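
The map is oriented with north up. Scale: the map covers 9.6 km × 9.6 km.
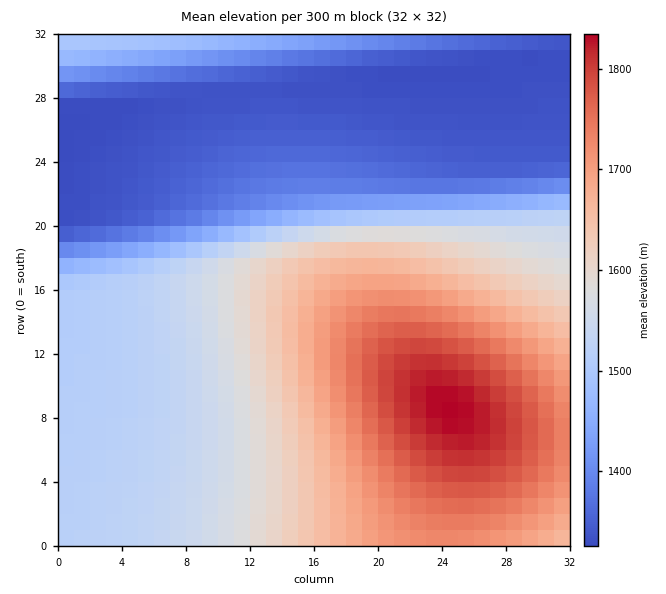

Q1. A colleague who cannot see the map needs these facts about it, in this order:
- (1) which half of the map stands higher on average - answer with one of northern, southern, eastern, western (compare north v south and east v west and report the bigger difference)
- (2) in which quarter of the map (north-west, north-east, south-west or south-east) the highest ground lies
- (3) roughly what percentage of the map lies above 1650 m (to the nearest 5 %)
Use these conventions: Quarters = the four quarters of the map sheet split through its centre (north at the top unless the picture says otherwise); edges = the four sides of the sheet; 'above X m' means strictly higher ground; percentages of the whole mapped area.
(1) On average the southern half of the map is the higher ground.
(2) The highest point lies in the south-east quarter of the map.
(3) About 25 % of the map lies above 1650 m.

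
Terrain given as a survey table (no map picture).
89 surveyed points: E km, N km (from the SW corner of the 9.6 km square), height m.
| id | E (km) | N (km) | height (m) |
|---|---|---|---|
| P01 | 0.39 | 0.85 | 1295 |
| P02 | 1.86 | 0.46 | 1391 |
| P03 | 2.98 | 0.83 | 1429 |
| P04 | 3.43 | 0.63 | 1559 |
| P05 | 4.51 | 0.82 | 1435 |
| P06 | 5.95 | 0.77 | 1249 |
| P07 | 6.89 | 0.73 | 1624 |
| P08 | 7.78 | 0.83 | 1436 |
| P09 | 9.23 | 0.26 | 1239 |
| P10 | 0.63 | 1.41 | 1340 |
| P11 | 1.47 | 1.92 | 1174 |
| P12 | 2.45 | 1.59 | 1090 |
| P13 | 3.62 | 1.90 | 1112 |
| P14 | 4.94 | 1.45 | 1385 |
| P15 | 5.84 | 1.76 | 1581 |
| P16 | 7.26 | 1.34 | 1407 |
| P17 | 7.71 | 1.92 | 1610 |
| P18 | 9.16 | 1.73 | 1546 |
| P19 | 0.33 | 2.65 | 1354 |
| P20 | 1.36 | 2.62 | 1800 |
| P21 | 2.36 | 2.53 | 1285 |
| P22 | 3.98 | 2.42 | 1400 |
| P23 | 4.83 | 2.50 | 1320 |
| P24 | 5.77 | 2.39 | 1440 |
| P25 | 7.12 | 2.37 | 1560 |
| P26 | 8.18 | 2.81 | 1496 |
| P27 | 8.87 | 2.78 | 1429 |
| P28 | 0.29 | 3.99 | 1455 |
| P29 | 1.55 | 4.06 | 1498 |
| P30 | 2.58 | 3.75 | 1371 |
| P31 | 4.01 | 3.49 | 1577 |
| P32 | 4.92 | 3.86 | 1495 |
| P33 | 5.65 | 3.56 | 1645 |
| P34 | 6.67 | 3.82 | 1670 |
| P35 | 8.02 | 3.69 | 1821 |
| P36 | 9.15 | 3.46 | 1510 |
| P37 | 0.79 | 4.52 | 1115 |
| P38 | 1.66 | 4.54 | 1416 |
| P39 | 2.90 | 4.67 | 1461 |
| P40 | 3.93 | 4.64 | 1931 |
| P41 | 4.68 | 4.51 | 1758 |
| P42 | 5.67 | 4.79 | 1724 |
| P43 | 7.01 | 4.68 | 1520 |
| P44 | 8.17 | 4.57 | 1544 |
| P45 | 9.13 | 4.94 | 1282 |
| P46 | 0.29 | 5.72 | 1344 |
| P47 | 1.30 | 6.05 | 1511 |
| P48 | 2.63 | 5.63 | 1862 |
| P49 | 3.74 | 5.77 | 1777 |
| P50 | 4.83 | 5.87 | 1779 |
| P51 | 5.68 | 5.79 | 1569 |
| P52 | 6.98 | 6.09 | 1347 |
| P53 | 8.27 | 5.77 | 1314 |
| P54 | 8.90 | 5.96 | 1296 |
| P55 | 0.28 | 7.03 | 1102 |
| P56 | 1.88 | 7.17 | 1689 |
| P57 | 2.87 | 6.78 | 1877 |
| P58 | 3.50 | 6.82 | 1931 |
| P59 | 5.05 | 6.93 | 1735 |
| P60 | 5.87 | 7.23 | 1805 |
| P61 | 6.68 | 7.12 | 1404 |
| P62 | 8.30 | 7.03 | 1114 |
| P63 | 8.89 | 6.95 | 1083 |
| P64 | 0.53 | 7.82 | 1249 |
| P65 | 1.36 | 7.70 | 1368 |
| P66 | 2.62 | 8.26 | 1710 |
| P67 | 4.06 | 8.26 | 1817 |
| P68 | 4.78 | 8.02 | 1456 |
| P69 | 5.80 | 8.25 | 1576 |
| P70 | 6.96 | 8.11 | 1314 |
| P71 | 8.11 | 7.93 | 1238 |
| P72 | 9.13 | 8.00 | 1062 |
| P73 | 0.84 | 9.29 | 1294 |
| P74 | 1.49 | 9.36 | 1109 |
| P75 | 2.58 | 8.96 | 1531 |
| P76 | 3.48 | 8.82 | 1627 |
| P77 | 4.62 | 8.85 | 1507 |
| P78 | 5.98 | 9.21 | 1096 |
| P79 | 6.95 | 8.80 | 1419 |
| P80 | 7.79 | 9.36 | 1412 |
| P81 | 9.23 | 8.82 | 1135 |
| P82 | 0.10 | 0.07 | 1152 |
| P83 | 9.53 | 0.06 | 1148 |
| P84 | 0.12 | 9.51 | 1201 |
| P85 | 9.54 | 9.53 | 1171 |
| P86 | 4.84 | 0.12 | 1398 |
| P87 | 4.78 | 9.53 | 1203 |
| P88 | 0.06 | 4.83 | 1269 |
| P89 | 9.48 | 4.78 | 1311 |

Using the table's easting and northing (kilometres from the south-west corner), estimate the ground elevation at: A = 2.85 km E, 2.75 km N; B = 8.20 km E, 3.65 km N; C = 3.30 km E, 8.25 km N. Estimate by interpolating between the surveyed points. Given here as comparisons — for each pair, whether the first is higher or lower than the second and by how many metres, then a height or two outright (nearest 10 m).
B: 500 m higher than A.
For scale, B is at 1800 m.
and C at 1670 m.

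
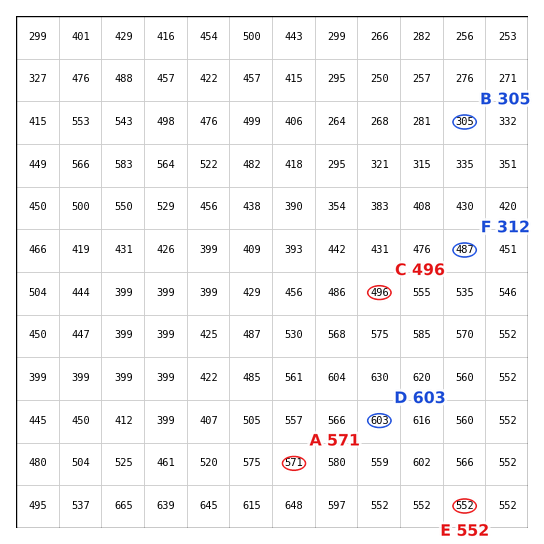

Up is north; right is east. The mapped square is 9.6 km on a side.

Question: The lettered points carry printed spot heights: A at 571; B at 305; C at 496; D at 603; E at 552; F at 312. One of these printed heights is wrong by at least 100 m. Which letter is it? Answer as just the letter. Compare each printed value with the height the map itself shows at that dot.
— F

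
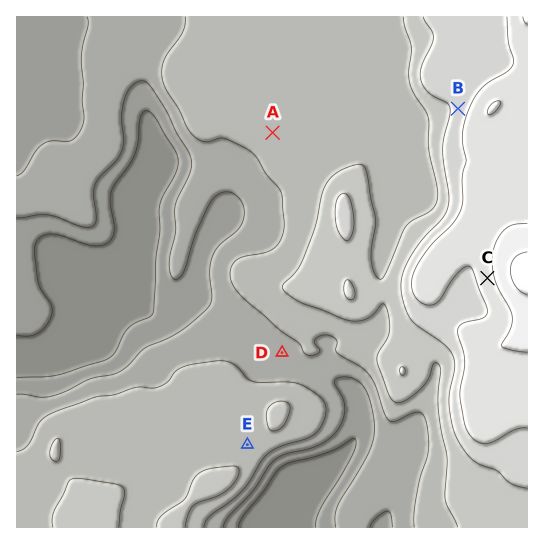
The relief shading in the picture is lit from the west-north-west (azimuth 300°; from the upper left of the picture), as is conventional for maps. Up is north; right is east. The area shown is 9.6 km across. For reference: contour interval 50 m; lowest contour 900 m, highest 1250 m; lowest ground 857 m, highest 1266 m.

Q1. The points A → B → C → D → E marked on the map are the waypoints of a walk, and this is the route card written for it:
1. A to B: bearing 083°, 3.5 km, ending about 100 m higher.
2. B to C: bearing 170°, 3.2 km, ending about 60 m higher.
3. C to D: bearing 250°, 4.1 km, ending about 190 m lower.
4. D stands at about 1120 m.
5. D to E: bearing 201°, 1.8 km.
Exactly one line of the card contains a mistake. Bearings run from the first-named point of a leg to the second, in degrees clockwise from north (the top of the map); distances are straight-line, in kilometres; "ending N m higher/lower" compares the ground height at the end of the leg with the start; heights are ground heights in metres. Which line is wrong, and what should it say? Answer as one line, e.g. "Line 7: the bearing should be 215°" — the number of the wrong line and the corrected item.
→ Line 4: the height should be about 990 m.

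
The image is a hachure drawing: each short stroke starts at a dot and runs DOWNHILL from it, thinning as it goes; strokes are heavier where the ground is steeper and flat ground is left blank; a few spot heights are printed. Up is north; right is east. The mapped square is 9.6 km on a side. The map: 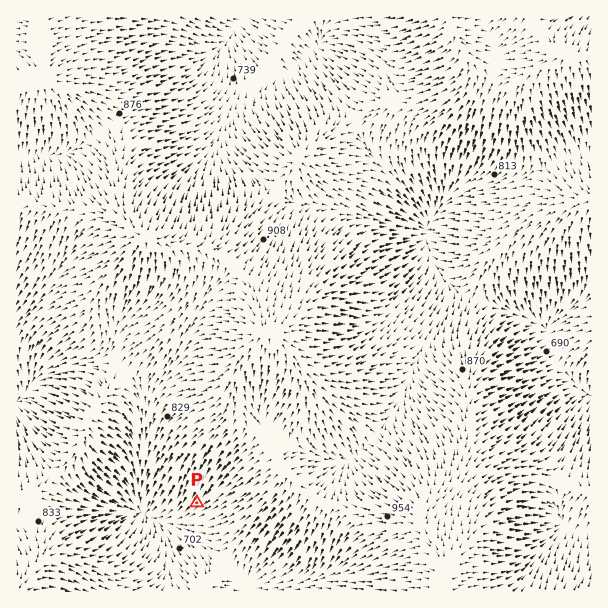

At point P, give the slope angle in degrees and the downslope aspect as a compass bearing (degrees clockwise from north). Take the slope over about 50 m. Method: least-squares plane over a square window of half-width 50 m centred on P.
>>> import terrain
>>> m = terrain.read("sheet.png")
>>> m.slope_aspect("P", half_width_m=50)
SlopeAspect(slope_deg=6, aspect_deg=220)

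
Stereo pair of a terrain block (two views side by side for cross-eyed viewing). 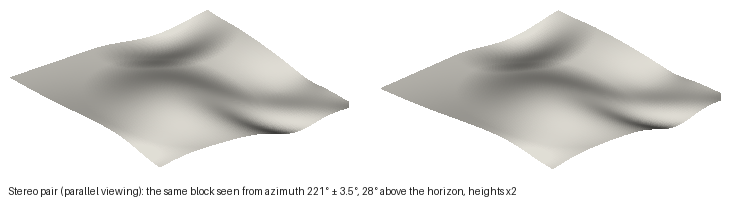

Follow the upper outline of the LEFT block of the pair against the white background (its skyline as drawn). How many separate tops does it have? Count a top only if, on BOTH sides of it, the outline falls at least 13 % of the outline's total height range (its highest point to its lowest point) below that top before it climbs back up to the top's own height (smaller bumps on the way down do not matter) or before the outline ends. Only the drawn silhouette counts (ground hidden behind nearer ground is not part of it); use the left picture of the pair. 1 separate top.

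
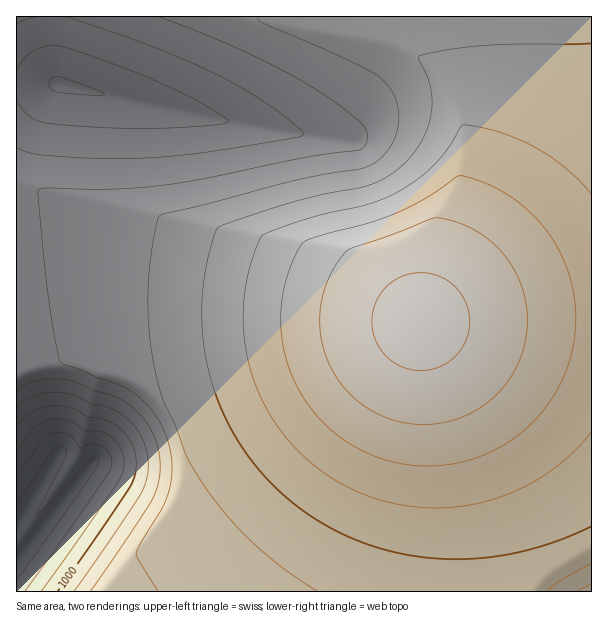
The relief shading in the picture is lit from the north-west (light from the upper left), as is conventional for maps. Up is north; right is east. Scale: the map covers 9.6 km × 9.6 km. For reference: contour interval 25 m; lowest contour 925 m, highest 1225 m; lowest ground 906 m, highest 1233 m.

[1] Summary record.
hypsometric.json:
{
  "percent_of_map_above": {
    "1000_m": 95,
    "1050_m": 84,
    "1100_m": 61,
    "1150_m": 31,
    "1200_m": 10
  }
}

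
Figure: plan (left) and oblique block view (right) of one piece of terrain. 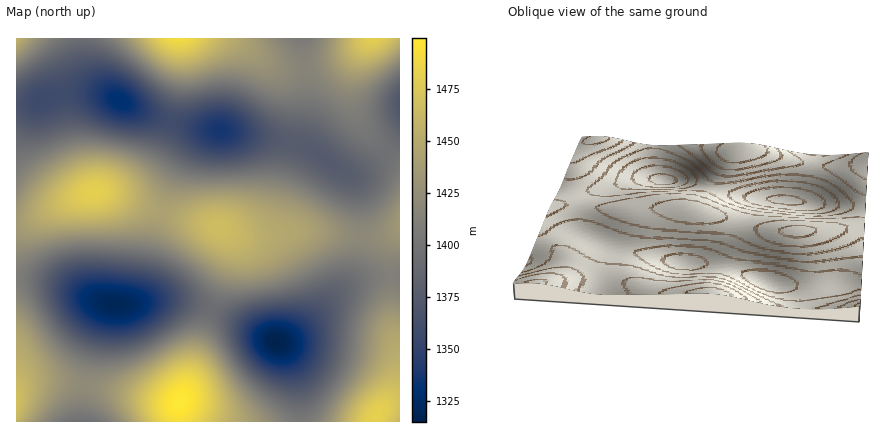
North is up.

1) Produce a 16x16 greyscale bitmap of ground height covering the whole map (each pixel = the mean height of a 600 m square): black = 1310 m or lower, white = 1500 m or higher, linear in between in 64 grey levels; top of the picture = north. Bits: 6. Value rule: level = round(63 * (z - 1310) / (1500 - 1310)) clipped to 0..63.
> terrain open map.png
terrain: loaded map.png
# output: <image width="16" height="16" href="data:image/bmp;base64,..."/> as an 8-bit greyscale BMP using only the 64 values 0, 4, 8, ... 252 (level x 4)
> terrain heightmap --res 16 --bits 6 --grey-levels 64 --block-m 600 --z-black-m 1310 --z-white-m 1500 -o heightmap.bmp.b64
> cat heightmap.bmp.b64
<image width="16" height="16" href="data:image/bmp;base64,Qk02BQAAAAAAADYEAAAoAAAAEAAAABAAAAABAAgAAAAAAAABAAATCwAAEwsAAAABAAAAAAAAAAAAAAEBAQACAgIAAwMDAAQEBAAFBQUABgYGAAcHBwAICAgACQkJAAoKCgALCwsADAwMAA0NDQAODg4ADw8PABAQEAAREREAEhISABMTEwAUFBQAFRUVABYWFgAXFxcAGBgYABkZGQAaGhoAGxsbABwcHAAdHR0AHh4eAB8fHwAgICAAISEhACIiIgAjIyMAJCQkACUlJQAmJiYAJycnACgoKAApKSkAKioqACsrKwAsLCwALS0tAC4uLgAvLy8AMDAwADExMQAyMjIAMzMzADQ0NAA1NTUANjY2ADc3NwA4ODgAOTk5ADo6OgA7OzsAPDw8AD09PQA+Pj4APz8/AEBAQABBQUEAQkJCAENDQwBEREQARUVFAEZGRgBHR0cASEhIAElJSQBKSkoAS0tLAExMTABNTU0ATk5OAE9PTwBQUFAAUVFRAFJSUgBTU1MAVFRUAFVVVQBWVlYAV1dXAFhYWABZWVkAWlpaAFtbWwBcXFwAXV1dAF5eXgBfX18AYGBgAGFhYQBiYmIAY2NjAGRkZABlZWUAZmZmAGdnZwBoaGgAaWlpAGpqagBra2sAbGxsAG1tbQBubm4Ab29vAHBwcABxcXEAcnJyAHNzcwB0dHQAdXV1AHZ2dgB3d3cAeHh4AHl5eQB6enoAe3t7AHx8fAB9fX0Afn5+AH9/fwCAgIAAgYGBAIKCggCDg4MAhISEAIWFhQCGhoYAh4eHAIiIiACJiYkAioqKAIuLiwCMjIwAjY2NAI6OjgCPj48AkJCQAJGRkQCSkpIAk5OTAJSUlACVlZUAlpaWAJeXlwCYmJgAmZmZAJqamgCbm5sAnJycAJ2dnQCenp4An5+fAKCgoAChoaEAoqKiAKOjowCkpKQApaWlAKampgCnp6cAqKioAKmpqQCqqqoAq6urAKysrACtra0Arq6uAK+vrwCwsLAAsbGxALKysgCzs7MAtLS0ALW1tQC2trYAt7e3ALi4uAC5ubkAurq6ALu7uwC8vLwAvb29AL6+vgC/v78AwMDAAMHBwQDCwsIAw8PDAMTExADFxcUAxsbGAMfHxwDIyMgAycnJAMrKygDLy8sAzMzMAM3NzQDOzs4Az8/PANDQ0ADR0dEA0tLSANPT0wDU1NQA1dXVANbW1gDX19cA2NjYANnZ2QDa2toA29vbANzc3ADd3d0A3t7eAN/f3wDg4OAA4eHhAOLi4gDj4+MA5OTkAOXl5QDm5uYA5+fnAOjo6ADp6ekA6urqAOvr6wDs7OwA7e3tAO7u7gDv7+8A8PDwAPHx8QDy8vIA8/PzAPT09AD19fUA9vb2APf39wD4+PgA+fn5APr6+gD7+/sA/Pz8AP39/QD+/v4A////ALyUhIys2PTw0KyMdHyo2NzEqJSYrNDw7MSMYExciLjQvKCIfISgxMygWCggQGycvKyEXEREXISYeDgQFDhklLSUYDAYFChMbGxMODREYIigfFAoGBwoRGyEhHxsZGR4jIBkTEhQWHCQrLSsnIh8gIiclIyMjJCguMjEvLSomJCYsMDIxLywtMTMxLiwpJCImKTE3ODQtKSoqKSglIRsbISMqMTMvJyAcGxwdHBgWGR0cHyMjHxsWEA0QFRYWGR0cFBUWEg4PEQ4LDxYZGx4fGhIQEAoIDxcYFRkeICAjIhkZFBEOER0oKCQlJiQkKCojJh0YGSEuNzUvKycjJC00MQ="/>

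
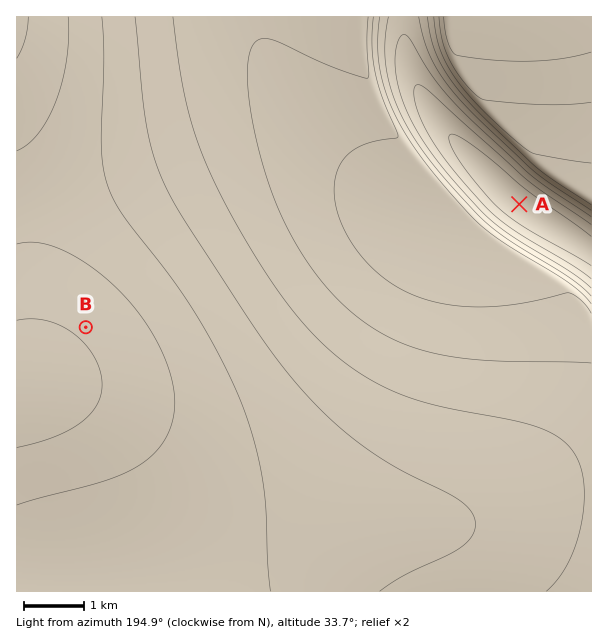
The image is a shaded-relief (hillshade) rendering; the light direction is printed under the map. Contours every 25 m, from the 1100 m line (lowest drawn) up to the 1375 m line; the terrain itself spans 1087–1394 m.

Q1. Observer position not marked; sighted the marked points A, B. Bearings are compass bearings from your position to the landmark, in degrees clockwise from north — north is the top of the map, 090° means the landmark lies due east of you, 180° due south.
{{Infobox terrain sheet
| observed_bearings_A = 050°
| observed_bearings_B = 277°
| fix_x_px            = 336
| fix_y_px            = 358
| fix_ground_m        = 1200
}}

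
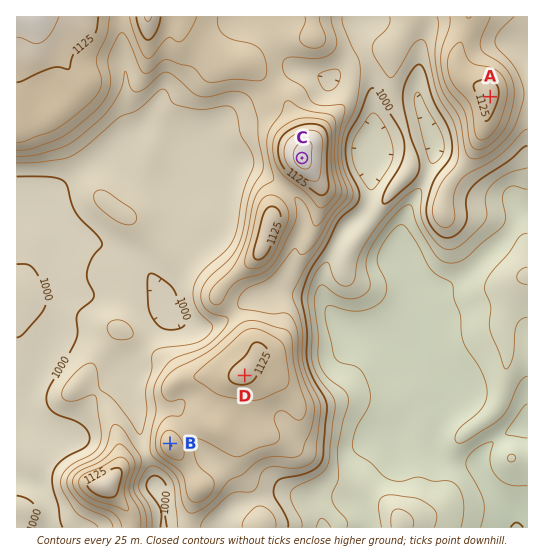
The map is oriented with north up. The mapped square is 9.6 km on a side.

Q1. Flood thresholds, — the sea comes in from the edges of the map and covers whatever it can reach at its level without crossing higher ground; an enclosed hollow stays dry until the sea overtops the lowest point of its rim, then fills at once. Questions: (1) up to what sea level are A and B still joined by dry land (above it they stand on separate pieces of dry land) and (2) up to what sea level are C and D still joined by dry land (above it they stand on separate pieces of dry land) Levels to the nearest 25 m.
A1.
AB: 1025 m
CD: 1050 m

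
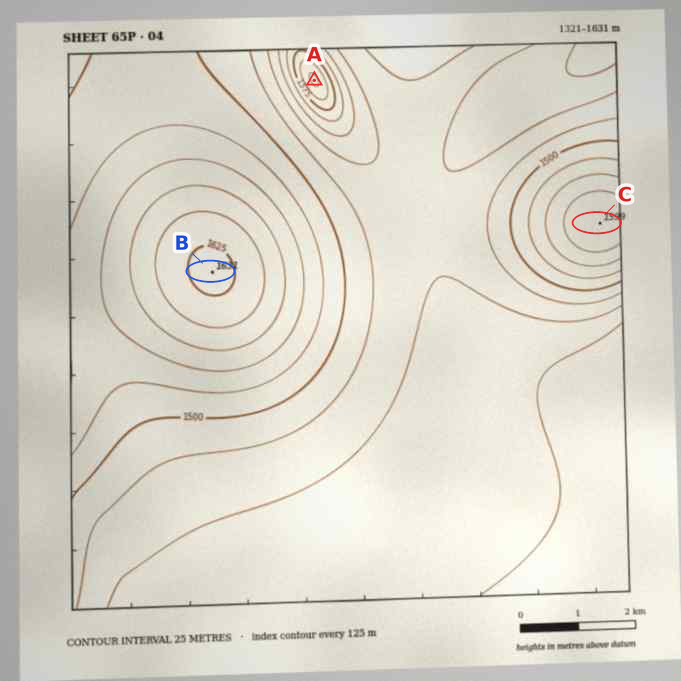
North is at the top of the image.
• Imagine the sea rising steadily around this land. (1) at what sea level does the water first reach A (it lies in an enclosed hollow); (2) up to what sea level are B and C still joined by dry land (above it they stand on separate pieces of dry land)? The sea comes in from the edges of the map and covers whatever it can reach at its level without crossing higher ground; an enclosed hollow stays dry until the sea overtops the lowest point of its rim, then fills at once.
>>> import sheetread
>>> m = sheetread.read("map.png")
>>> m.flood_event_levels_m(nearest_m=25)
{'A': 1375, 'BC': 1450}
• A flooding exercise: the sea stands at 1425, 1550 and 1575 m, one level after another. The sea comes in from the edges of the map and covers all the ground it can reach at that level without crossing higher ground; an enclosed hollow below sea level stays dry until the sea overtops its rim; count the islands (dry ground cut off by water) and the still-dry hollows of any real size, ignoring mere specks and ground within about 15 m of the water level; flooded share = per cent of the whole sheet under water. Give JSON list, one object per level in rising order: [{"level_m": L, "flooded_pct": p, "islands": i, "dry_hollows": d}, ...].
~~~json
[{"level_m": 1425, "flooded_pct": 9, "islands": 0, "dry_hollows": 0}, {"level_m": 1550, "flooded_pct": 87, "islands": 1, "dry_hollows": 0}, {"level_m": 1575, "flooded_pct": 92, "islands": 1, "dry_hollows": 0}]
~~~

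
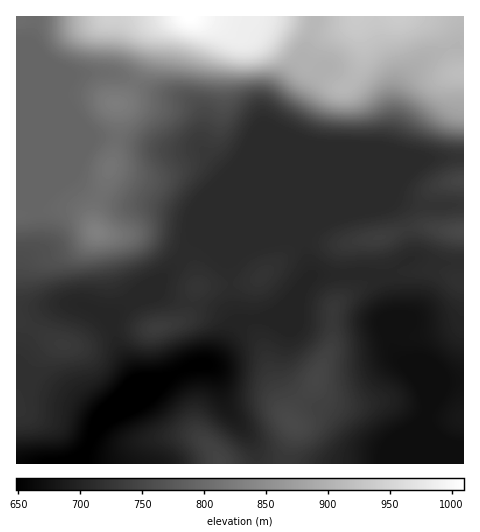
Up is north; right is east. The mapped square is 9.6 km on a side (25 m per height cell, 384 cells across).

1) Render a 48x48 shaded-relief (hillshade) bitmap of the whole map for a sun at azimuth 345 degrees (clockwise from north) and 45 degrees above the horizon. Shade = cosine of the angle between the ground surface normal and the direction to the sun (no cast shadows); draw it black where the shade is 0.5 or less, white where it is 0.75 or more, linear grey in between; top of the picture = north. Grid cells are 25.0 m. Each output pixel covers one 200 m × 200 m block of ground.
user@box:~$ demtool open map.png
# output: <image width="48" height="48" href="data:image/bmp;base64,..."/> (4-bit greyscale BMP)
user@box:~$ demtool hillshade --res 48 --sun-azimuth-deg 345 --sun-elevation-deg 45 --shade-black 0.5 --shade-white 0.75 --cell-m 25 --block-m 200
<image width="48" height="48" href="data:image/bmp;base64,Qk32BAAAAAAAAHYAAAAoAAAAMAAAADAAAAABAAQAAAAAAIAEAAATCwAAEwsAABAAAAAAAAAAAAAAABEREQAiIiIAMzMzAERERABVVVUAZmZmAHd3dwCIiIgAmZmZAKqqqgC7u7sAzMzMAN3d3QDu7u4A////AKqqq83dzMu7u7zd3d3dy7q7zMzMzMzMzJmZmrzd3My7u7zd7u7cy6qqu8zMzMzMzIiJmaze7d3MzM3e/+3cu6qqq7u8zMzMzJmaqqve///u7u7v/u3MzLu6qqqrvMzMy7u7u6vN7///////7tzMzMzLqqqqq8zMzMzMy6q83e/////u7czN3d3Mu7u7u7zd3czMy7mbzN3v///u7d3d3dzMzMzMzMzd3czMy7qZvMze///u7t3e7dzMzN3d3dzN3czLu7qZm8zN7//+7u7u7t3MzN3e7dzM3czLu7qpmau7ze7u7u7u7u3czM3d7dzMzMzLuqqqqZmZq83d3d7u7u7czMzd3czMzMzMu7u7upiIiaq7vN3d7v/ty8zMzMzMu8zMzMzMupmHd4iaq83d3u/tzMzMzMzMu8zN3d3czLqph3iJq83d3e7u3MzMzMzMzMzd7u3dzd3MupmavM3d3d7t3MzMzd3MzMzd7u3dze7u3cu7zMzMzN3dy7vMzMzczMzN3d3Mzd7/7tzMzMzMzN3dy6qru8zMzLu7zMzMzN3e3czLvLu7zN3u3Lqqqru8zLqqqqq7u8zd3czMzMu7vM3u7cu6qqq7zLqpiImaqrvM3d3czMzLvM3e7dzLu7u8zLuqmHd4iJmrzd3d3d3cy8zMzMzMzMzM3czLuodmd3eazN3d3d3dzMzLu7u7zM3MzMzMy6h3dmeJvN3dzd3d3MzMu6qqq8y7uru8zLqZmYiJvN3czM3d3czNzMu6qquqqaqrvMzLzLuqvMzMzMzM3c3d7u3dy7u7u6qrvN3d3t3LvMzMzMzMzMzd7u/+7d3d7szMzN7u3u3Lu8zMzMzMzMzN3e7u7u7u/8zM3d7tzMzLqrzMzMzMzMzMzd3d7t3d3czN3d3cu7u7qqvMzMzMzMzMzMzM3dzLu8zM3d3cu7u7qqu8zMzMzMzMzMzM3d3Mu8zMzd3cu7vMy7u8zMzMzMzMzMzMze7u3czMzN3dzMzN3Mu7zMzMzMzMzMzMzN7v/8zMzM3t3Mzd3cy7vMzMzMzMzMzMzMzd3czMzM3u3MzMzMzLu8zMzMzMzMzMy7qpmczMzMzd3Lu7u8zLu7zMzMu7qqqqqph1RMzMzMzMy6qqqru7qrzMy7mHZmZ4mHZUMszMzMy7u6qqqqu7qqvMuodTIiNWeHZlVczMzMy7u7u7u7u7qqq6l2QyERJFd3d4mczMzMzMzMu8y7uqqZmZdURERERVZneJq8zMzd3e7dy7uqmIh2ZmVVaJmYdmd4maqszMzd3u7tuph3ZVQyIkVom8zKmIiau7uszMzM3d3cqHZUQzIAADaavN3cqZmrzczMzMy7qqqph2VUQzIQADeszM3Muqq8zd3czMuYdmZmVVVVVVVVRFeszMzMu6qrzN3szLqGVERVVVVVZ4iZmHibzLu7u7qqu83czMuYdlZ3d3ZmeavMupiKzMu7u7uqq7zLzNzLqZmquqmJmrzMzLmazdzMzLu7u7vLzN3cy7u8zLqqq8zMzLqazd3MzMy7u7zA=="/>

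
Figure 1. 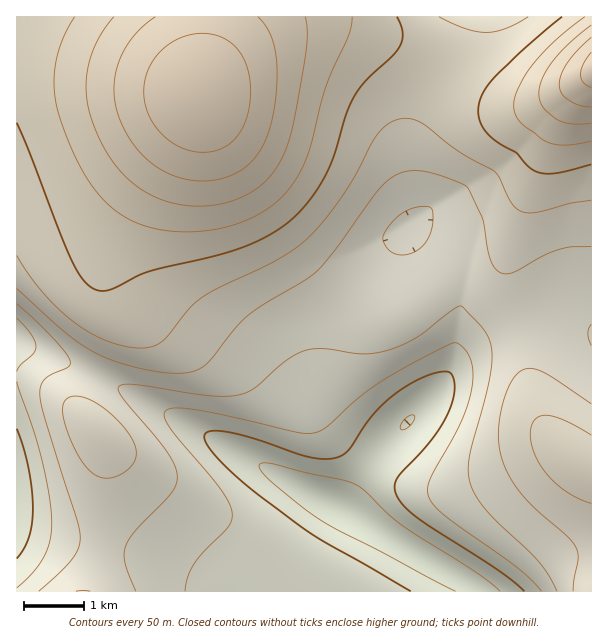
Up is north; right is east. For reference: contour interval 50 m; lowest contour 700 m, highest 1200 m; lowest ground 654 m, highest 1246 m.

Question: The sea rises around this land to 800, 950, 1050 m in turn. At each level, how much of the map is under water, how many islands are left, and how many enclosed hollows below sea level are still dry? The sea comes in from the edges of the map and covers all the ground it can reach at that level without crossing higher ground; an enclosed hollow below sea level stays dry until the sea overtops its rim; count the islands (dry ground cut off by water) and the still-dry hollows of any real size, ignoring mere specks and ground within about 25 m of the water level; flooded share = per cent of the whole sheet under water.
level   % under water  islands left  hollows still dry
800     17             0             0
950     60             0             0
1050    83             0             0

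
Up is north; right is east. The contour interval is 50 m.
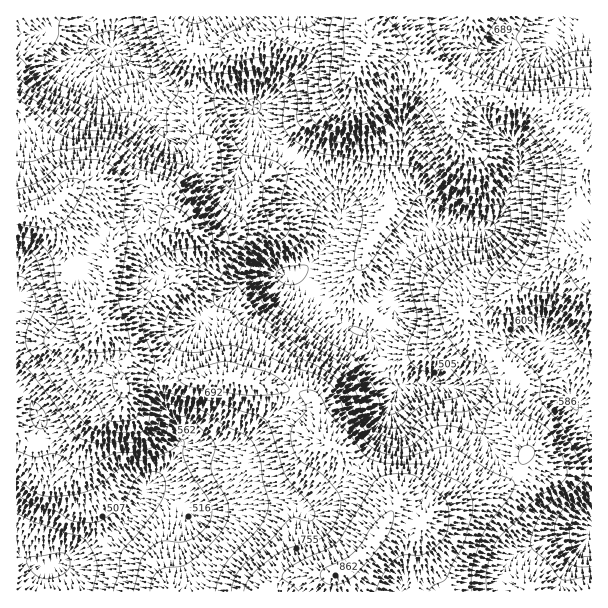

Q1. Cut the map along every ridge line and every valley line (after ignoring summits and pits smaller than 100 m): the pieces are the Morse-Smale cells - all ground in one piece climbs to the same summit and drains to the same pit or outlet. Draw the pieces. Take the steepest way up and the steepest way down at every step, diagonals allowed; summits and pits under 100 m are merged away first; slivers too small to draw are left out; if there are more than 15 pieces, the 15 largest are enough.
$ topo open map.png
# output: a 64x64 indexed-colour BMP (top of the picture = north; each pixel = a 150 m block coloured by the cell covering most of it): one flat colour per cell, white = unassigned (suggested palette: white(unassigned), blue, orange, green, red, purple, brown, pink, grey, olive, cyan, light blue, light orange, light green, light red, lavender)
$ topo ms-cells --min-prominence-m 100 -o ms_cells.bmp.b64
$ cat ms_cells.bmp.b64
<image width="64" height="64" href="data:image/bmp;base64,Qk12CAAAAAAAAHYAAAAoAAAAQAAAAEAAAAABAAQAAAAAAAAIAAATCwAAEwsAABAAAAAAAAAA////ALR3HwAOf/8ALKAsACgn1gC9Z5QAS1aMAMJ34wB/f38AIr28AM++FwDox64AeLv/AIrfmACWmP8A1bDFACIiIiIiIiIiIiMzMzMzMzMzMzMzMzOIiIiIiN3d3d3dIiIiIiIiIiIiIzMzMzMzMzMzMzMzM4iIiIiI3d3d3d0iIiIiIiIiIiIjMzMzMzMzMzMzMzMziIiIiIjd3d3d3SIiIiIiIiIiIjMzMzMzMzMzMzMzMzOIiIiIiI3d3d3dIiIiIiIiIiIiMzMzMzMzMzMzMzMzMziIiIiIiN3d3d0iIiIiIiIiIiIzMzMzMzMzMzMzMzMzOIiIiIiIiN3d3SIiIiIiIiIiIjMzMzMzMzMzMzMzMzM4iIiIiIiIiIiNIiIiIiIiIiIiMzMzMzMzMzMzMzMzMziIiIiIiIiIiIkiIiIiIiIiIiIzMzMzMzMzMzMzMzNERIiIiIiIiIiJmSIiIiIiIiIiIjMzMzMzMzMzMzMzM0RESIiIiIiIiZmZIiIiIiIiIiIjMzMzMzMzMzMzMzMzRERERIiIiIiZmZkiIiIiIiIiIzMzMzMzMzMzMzMzMzRERERERESIiJmZmSIiIiIiIiIiMzMzMzMzMzMzMzM0REREREREREiJmZmZIiIiIiIiIiIjMzMzMzMzMzMzM0RERERERERETpmZmZkiIiIiIiIiIiMzMzMzMzMzMzM0RERERERERETumZmZmSIiIiIiIiIiIjMzMzMzMzMzM0RERERERERETu7pmZmZIiIiIiIiIiIiMzMzMzMzMzM0RERERERERERO7pmZmZkiIiIiIiIiIiIzMzMzMzMzM0RERERERERERO7pmZmZmSIiIiIiIiIiIjMzMzMzMzMzRERERERERERO7umZmZmaIiIiIiIiIiIjMzMzMzMzMzNERERERERERE7umZmZmZoiIiIiIiIiIiMzMzMzMzMzNERERERERERE7u6ZmZmZqiIiIiIiIiIiMzMzMzMzMzM0RERERERERETu7umZmZmqIiIiIiIiIiIzMzMzMzMzRERERERERERETu7u6ZmZmqoiIiIiIiIiIjMzMzMzREREREREREQRERER7u7pmZmaqiIiIiIiIiIiL///9EREREREREREQRERERER7umZmZqqIiIiIiIiIszP///0REREREREREQRERERERHumZmZqqoiIiIiIiIszM////RERERERERERBERERERERmZmZqqqiIiIiIiIszMzP//9EREREREREREERERERERqqmZmqqqIiIiIiIszMzMz//0REREREREREERERERERqqqqqqqqoiIiIiIszMzMzM//RERERERERBERERERERqqqqqqqqqiIiIiIszMzMzMzPRERERERERBERERERERGqqqqqqqqqIiIiIizMzMzMzMZERERERERBEREREREREaqqqqqqqqoiIiIiJmZszMzMZmRERERERBERERERERERERqqqqqqqiIiIiIiZmZmzMZmZkRERERBERERERERERERERqqqqqqIiIiIiJmZmZmZmZmZkRERBEREREREREREREREaqqqqoiIiIiImZmZmZmZmZmZmZhERERERERERERERERERqqqiIiIiIiZmZmZmZmZmZmZmZhEREREREREREREREREaqqIiIiIiImZmZmZmZmZmZmZmYRERERERERERERERERqqoiIiIiIlZmZmZmZmZmZmZmZhERERERERERERERERERESIiIiIlVmZmZmZmZmZmZmZmYRERERERERERERERERERIiIiIlVVVVZmZmZmZmZmZmZmEREREREREREREREREREiIiJVVVVVVVVmZmZmZmZmZmYREREREREREREREREREFVSJVVVVVVVVmZmZmZmZmZmZhEREREREREREREREREAVVVVVVVVVVVWZmZmZmZmZmZmEREREREREREREREREQBVVVVVVVVVVVZmZmZmZmZmZmERERERERERERERERERAFVVVVVVVVVVVVZmZmZmZmZmEREREREREREREREREREAVVVVVVVVVVVVVWZmZmZmZmERERERERERERERERERERBVVVVVVVVVVVVVZmZmZmZmEREREREREREREREREREREFVVVVVVVVVVVVVWZmZmZmEREREREREREREREREREREXVVVVVVVVVVVVVVZmZmZhEREREREREREREREREREREXdVVVVVVVVVVVVVZmZmZhERERERERERERERERERERERd1VVVVVVVVVVVVVmZmZhERERERERERERERERERERERd3VVVVVVVVVVVVVWZmZmERERERERERERERERERERERd3dVVVVVVVVVVVVVZmZmYRERERERERERERERERERERd3d1VVVVVVVVVVVVVmZhERERERERERERERERERERF3d3d3VVVVVVVVVVVVVRERERERERERERERERERERF3d3d3d3dVVVVVVVVVVbu7ERERERERERERERERERF3d3d3d3d3d1VVVVVVVVW7u7sRERERERERERERERERF3d3d3d3d3d3VVVVVVVVW7u7uxERERERERERERERERd3d3d3d3d3d3dVVVVVVVW7u7u7ERERERERERERERERd3d3d3d3d3d3d1VVVVVVW7u7u7u7EREREREREREREXd3d3d3d3d3d3d3VVVVVVVbu7u7u7u7u7ERG7uxEbd3d3d3d3d3d3d3d3dVVVVVVVu7u7u7u7u7u7u7u7u7t3d3d3d3d3d3d3d3d1VVVVVVW7u7u7u7u7u7u7u7u7u3d3d3d3d3d3d3d3d3"/>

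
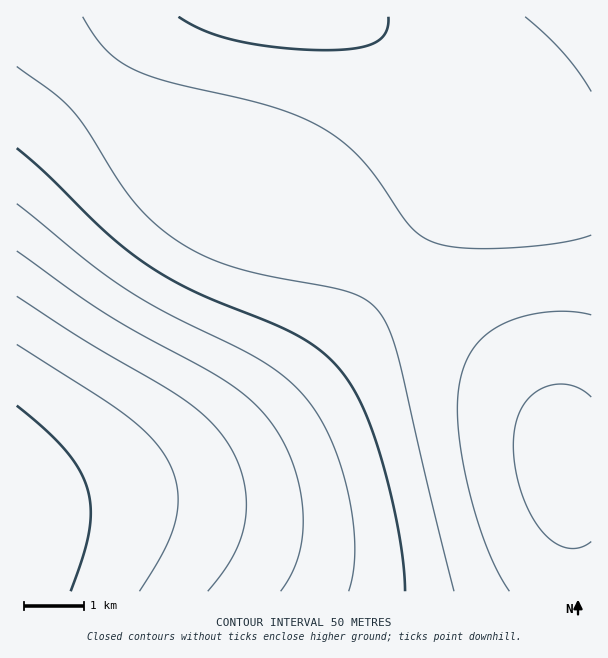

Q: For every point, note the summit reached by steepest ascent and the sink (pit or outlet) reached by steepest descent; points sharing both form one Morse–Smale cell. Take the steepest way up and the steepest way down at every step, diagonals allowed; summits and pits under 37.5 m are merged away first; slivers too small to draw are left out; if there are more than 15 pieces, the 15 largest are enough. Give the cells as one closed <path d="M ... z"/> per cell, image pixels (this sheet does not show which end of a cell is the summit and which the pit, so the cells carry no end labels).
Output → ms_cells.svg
<path d="M395 271l-41 53-42 48-43 42-45 32-30 17-44 17-132 30-2 2 0 79 575 1 1-124-23-2-11-37-32-42-73-69z"/><path d="M86 78l-30 29-40 48 1 356 6-3 81-16 46-12 44-17 30-17 45-32 43-42 42-48 40-52-32-25-44-27-45-20-43-13-20-11-51-36z"/><path d="M356 16l-212 0-59 61 74 63 51 36 20 11 43 13 45 20 30 18 47 33 73-104 16-30 3-15-1-5-42-38-55-42z"/><path d="M486 116l0 16-10 20-38 60-42 57 0 3 57 46 73 69 32 42 7 20 1 15 6 4 19 0 1-301-23-3-29-8-28-17z"/><path d="M591 16l-235 1 66 44 43 36 33 31 27 20 32 14 22 4 12 0z"/><path d="M29 16l-13 1 1 137 27-34 41-43-36-36z"/><path d="M143 16l-113 1 19 24 37 35z"/>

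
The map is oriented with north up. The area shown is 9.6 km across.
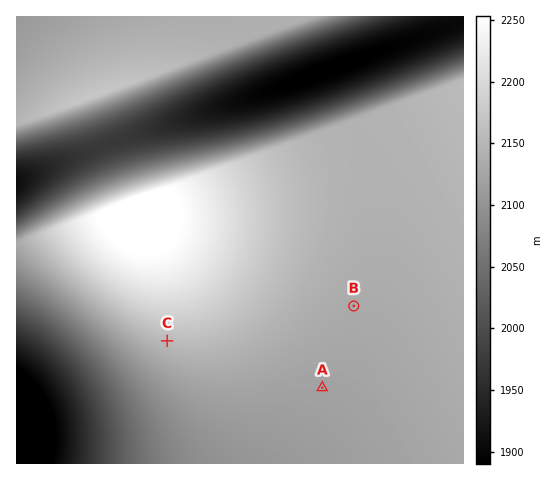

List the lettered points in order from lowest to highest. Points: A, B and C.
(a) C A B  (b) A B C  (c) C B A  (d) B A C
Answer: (b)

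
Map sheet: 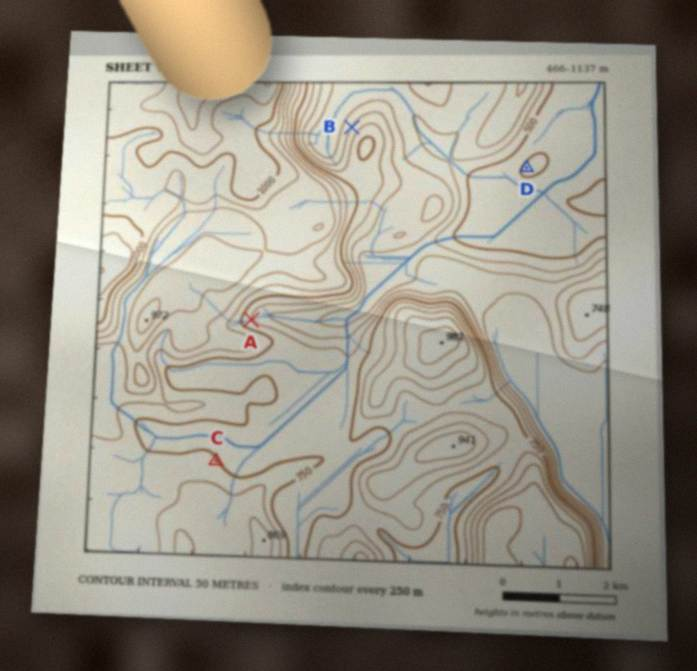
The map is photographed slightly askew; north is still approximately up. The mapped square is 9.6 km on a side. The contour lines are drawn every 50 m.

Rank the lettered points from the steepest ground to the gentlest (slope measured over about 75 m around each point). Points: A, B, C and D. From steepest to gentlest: B A C D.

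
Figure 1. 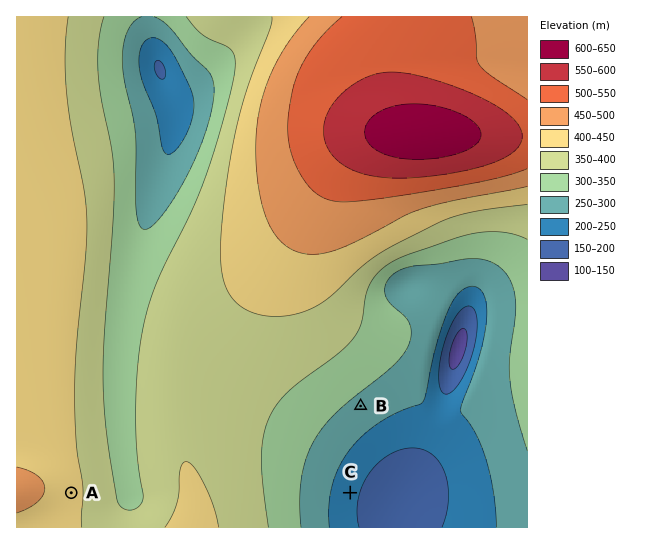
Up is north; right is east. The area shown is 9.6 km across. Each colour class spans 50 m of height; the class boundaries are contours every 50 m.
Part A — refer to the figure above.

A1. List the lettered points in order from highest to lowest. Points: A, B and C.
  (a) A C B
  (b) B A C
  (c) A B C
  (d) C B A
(c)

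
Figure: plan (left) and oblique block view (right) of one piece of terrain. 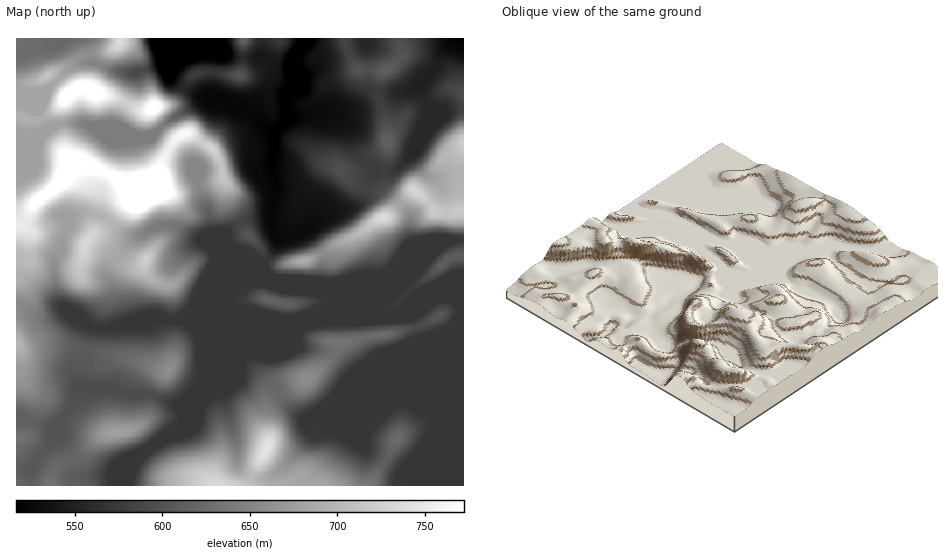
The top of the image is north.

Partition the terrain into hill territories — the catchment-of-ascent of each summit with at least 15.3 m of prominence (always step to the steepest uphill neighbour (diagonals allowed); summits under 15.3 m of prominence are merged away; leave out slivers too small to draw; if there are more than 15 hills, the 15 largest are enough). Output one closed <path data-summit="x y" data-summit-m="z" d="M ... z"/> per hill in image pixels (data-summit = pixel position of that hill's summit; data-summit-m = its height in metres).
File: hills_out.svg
<path data-summit="266 449" data-summit-m="744" d="M451 297l-11 0-24 11-14 2 12 6 7 22 20-4-52 50-82 34-3 0-18-14-17-24-5-8 0-16-12-32-13-13-7-2 0 62-8 20 0 6 13 46 2 24 12 10 8 2 10-1 11-7 9-9 24-30 47-20-11 12-18 9-1 17-21 30-1 6 155 0 1-185-8-1z"/><path data-summit="154 188" data-summit-m="849" d="M209 100l-8 1-29 17-22 19-20-2-14 6-3 18-12 27-1 15-5 13 2 1 11 4 10 10 12 6 10 0 19-9 14 0 24 12 41 16 3-1-11-7-4-14 16-11 28-5 6-21 0-12-4-13 0-9 3-10-1-17-29-24z"/><path data-summit="384 217" data-summit-m="738" d="M329 110l-41 6-14 18 1 17-3 10 0 9 4 13 0 12-6 16 2 15 3 9 6 4 10-1 14-6 4 1 15 24-2 24-3 2 18 0 17-5 21 0 13-6 25-29-3-7 0-18-7-11-21-20-10-20-14-11-5-8-7-23z"/><path data-summit="306 379" data-summit-m="659" d="M294 280l-5 0 34 14 7 6-1 5-30 14-22 0-26-8-11 1 12 12 9 23 3 9 0 16 3 5 17 26 20 15 7-1 78-33 51-49-19 3-7-22-7-4-8-1-8 3-10 0z"/><path data-summit="218 485" data-summit-m="735" d="M231 308l-25 63-23 51-45 35-9 17-2 12 180 0 2-6 21-30 1-17 18-9 10-10-46 18-24 30-13 12-12 5-18-5-8-10-1-21-13-46 0-6 8-20z"/><path data-summit="117 433" data-summit-m="677" d="M81 387l-4 4-7 19-10 11-7 18-19 27-3 2-15 0 1 18 109 0 3-12 9-17 45-35 13-29-1-3-12 13-7 3-29-12-17 1-22-7-18 1z"/><path data-summit="146 259" data-summit-m="724" d="M173 226l-14 0-21 10-15 14-14 17-2 12 17 45 17-5 41 0 34-14 9-5 38-37-66-25z"/><path data-summit="169 370" data-summit-m="658" d="M229 297l-13 8-40 15-9 0-5-2-21 1-37 9-15-3-11 43 1 18 11 3 18-1 22 7 17-1 29 12 7-3 15-16 8-16 25-59z"/><path data-summit="385 70" data-summit-m="612" d="M454 38l-148 0-12 20 0 12 6 11 0 4-13 10 1 21 11 0 21-6 22 3 15-6 18-14 38-4 5-2 17-18 6-14z"/><path data-summit="62 179" data-summit-m="798" d="M83 123l-26 1-17 11-24-2 0 78 9 10 7 3 10-2 15-7 5 0 5 6 2-3 8-4 18 0 1-2 5-17 0-9 12-27 3-18 16-7-24-2z"/><path data-summit="17 343" data-summit-m="699" d="M20 304l-4 1 0 114 37 10 17-19 7-19 3-4-2-19 10-42-11-12-13-5-23 8-7-3z"/><path data-summit="239 75" data-summit-m="602" d="M215 48l-25 3-19 5-4-2 3 23 10 9 24 12 41 12 29 24 14-16-1-23 13-10-6-17-18-1-14-9-31-1z"/><path data-summit="85 244" data-summit-m="734" d="M91 213l-14 1-10 7 1 4-6 17 0 8-9 14 4 31 3 10 6 5 11 4 13 12 14 2 20-3-11-27-6-25 6-12 27-25-14-2-8-5-10-10z"/><path data-summit="68 95" data-summit-m="792" d="M95 62l-20 3-30 27-21 1-7-4-1 43 10 3 14 0 17-11 26-1 25 9 17 0-9-6 0-5 16-28 3-19-20-3z"/><path data-summit="445 263" data-summit-m="612" d="M463 240l-17 1-46 19-12 12-13 6-21 0-17 5-36-2 80 33 10 0 12-4 6 0 31-13 11 0 5 3 7 0z"/>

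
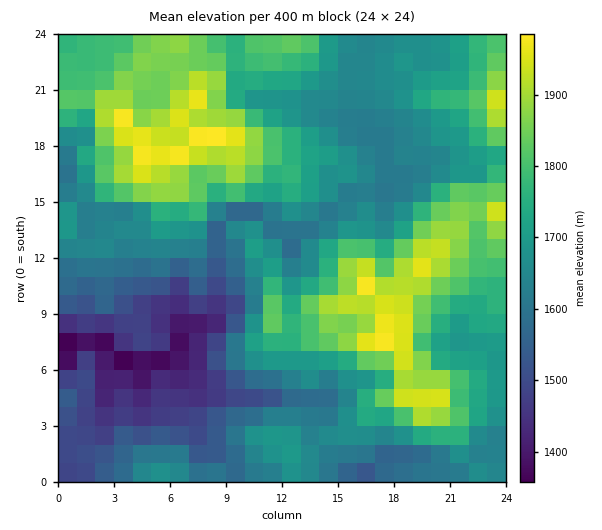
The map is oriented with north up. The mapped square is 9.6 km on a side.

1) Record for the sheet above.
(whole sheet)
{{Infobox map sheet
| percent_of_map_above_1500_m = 89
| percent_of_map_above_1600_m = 76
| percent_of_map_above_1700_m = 46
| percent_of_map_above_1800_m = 26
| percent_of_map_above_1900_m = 10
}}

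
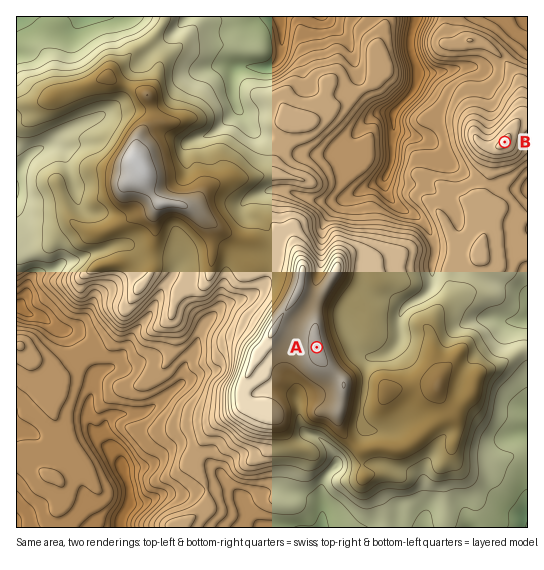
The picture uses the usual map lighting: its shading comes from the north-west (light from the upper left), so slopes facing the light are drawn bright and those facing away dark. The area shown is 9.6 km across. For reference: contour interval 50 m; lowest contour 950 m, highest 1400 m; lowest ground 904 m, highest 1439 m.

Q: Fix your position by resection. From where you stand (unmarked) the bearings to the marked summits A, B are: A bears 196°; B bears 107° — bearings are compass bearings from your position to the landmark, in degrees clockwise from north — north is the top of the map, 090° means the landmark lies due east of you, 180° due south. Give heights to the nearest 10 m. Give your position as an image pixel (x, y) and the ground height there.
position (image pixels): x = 386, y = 106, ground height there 970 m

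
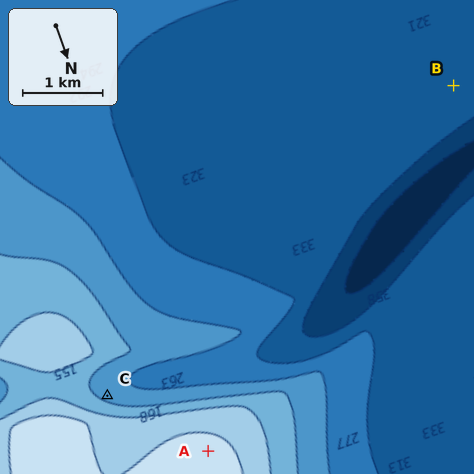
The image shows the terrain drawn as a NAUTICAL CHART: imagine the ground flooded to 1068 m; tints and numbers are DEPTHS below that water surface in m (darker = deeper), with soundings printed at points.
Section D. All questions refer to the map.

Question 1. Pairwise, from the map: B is below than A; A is above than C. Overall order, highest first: A C B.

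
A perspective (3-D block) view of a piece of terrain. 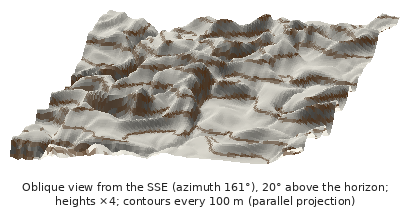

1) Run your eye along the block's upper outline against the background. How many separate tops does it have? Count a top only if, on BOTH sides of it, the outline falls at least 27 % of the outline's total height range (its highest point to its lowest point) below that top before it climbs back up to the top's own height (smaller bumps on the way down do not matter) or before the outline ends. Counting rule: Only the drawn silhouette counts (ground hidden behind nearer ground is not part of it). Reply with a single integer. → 0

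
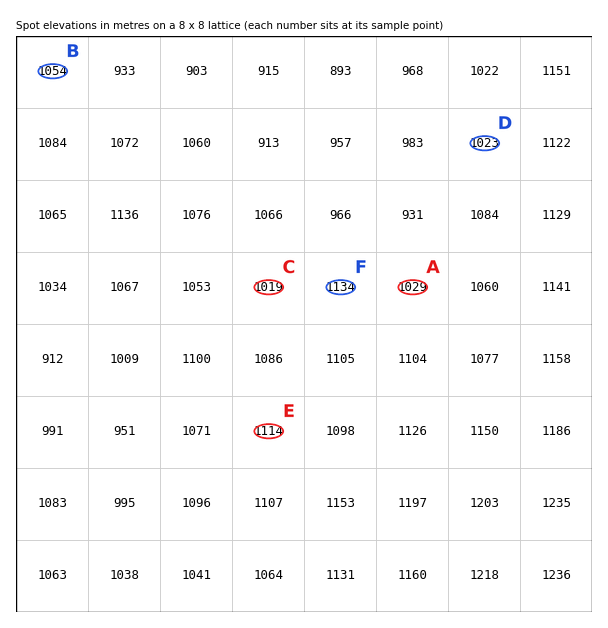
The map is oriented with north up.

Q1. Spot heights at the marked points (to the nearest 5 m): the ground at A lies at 1030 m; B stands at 1055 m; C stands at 1020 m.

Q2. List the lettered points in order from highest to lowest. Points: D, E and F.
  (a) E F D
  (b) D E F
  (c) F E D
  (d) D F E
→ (c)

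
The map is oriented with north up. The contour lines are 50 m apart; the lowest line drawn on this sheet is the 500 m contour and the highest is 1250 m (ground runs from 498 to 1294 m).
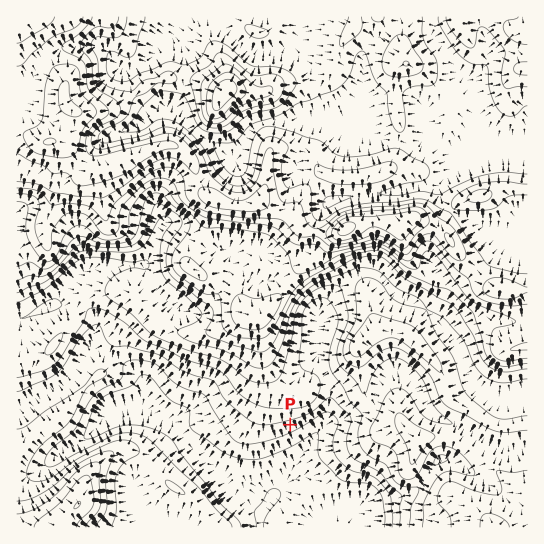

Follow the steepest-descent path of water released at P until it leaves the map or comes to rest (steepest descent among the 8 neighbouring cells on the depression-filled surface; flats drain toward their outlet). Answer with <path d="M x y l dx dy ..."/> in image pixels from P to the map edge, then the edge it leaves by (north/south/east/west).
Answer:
<path d="M290 425l0 4 15 14 0 8-11 14-5 10-11 12-4 8 0 3-5 5-3 6-7 6 0 12"/>
exit: south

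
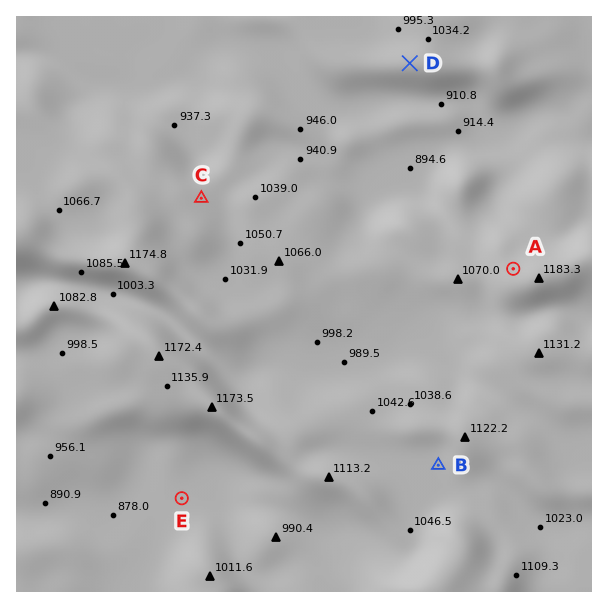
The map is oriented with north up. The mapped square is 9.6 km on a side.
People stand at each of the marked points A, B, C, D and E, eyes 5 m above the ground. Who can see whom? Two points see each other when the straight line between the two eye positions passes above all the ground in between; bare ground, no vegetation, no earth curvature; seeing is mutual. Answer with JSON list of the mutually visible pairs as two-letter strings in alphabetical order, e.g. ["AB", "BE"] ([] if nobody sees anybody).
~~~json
["AC", "AD", "CD"]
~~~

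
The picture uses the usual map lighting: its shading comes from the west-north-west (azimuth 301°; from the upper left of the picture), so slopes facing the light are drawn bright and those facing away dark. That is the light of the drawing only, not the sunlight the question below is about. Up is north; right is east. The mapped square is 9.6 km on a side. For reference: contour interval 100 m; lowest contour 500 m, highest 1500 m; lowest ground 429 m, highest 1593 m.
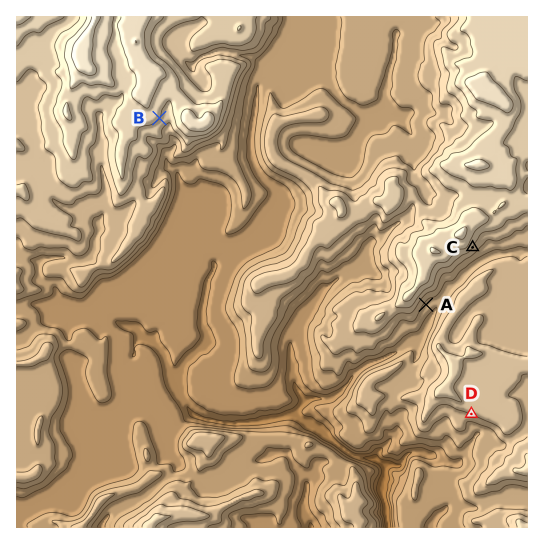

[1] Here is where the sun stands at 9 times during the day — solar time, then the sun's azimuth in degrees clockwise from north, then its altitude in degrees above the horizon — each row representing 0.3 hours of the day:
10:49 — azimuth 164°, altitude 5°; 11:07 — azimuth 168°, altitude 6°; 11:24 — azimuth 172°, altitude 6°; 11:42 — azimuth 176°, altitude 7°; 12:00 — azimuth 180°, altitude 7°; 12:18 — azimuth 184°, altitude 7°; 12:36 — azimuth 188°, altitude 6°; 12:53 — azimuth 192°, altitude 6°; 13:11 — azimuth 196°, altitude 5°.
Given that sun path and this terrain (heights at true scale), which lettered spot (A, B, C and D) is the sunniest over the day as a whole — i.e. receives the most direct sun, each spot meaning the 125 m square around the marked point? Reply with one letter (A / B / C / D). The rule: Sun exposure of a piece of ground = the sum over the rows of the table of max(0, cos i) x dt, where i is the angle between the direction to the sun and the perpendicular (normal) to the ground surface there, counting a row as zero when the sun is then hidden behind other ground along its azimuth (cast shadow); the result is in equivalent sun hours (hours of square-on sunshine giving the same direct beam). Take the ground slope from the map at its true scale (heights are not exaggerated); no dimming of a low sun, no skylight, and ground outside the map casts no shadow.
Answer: D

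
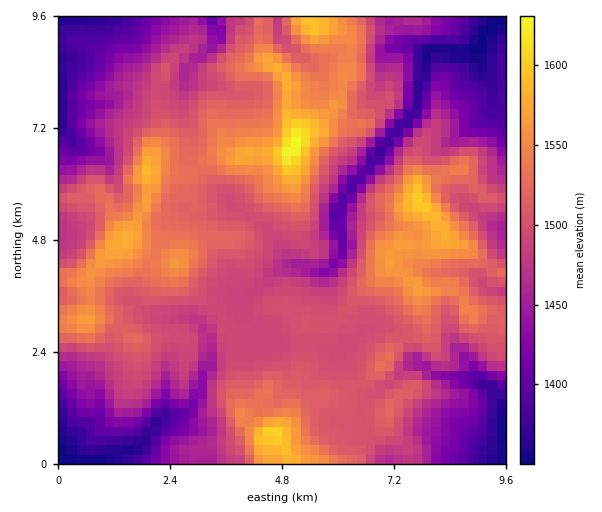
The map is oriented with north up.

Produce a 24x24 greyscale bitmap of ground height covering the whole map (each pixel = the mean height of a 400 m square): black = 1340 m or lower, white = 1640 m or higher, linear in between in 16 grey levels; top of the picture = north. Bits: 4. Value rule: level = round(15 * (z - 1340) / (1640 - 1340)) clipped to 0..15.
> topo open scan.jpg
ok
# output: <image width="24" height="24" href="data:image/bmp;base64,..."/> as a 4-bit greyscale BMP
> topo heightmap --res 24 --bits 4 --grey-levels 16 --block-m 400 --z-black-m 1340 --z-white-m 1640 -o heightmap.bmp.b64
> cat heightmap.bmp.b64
<image width="24" height="24" href="data:image/bmp;base64,Qk2WAQAAAAAAAHYAAAAoAAAAGAAAABgAAAABAAQAAAAAACABAAATCwAAEwsAABAAAAAAAAAAAAAAABEREQAiIiIAMzMzAERERABVVVUAZmZmAHd3dwCIiIgAmZmZAKqqqgC7u7sAzMzMAN3d3QDu7u4A////ABERJFZorMuph3ZDIRIyI0VovcqIiHZUISNFQjV6q7mIiYZUMTVXZFSJmZmYiJdlQkVnhnV4mZiIiIdUM2Z4h3ZoiIiIiXZ1V4mJmId4iIiIiYiGiKupiHd4iIiIiImJmaqoiIiHiIiIiZqamZupmZiHd4d4mruqiJq6qrmIh2VWm7qpmXm8uqqZh3dkm7u7p3esupmZiIhUirvLhniauZmIiZhEic25d4mZupmImrljabyYmGd4y6maq8uEN6uqhkRXu5mrzOyXQ3iJhiRnmpmqu+25g0d1VCRneImqqty6lzRlMiRWeHiZmsu6iFJUMiNWeHeJmsqqh2JDIiJFZ3aJvKmqhlEhEiIzRnZYmYu6lTIhERIiNFZHmK3LlmZDEQ=="/>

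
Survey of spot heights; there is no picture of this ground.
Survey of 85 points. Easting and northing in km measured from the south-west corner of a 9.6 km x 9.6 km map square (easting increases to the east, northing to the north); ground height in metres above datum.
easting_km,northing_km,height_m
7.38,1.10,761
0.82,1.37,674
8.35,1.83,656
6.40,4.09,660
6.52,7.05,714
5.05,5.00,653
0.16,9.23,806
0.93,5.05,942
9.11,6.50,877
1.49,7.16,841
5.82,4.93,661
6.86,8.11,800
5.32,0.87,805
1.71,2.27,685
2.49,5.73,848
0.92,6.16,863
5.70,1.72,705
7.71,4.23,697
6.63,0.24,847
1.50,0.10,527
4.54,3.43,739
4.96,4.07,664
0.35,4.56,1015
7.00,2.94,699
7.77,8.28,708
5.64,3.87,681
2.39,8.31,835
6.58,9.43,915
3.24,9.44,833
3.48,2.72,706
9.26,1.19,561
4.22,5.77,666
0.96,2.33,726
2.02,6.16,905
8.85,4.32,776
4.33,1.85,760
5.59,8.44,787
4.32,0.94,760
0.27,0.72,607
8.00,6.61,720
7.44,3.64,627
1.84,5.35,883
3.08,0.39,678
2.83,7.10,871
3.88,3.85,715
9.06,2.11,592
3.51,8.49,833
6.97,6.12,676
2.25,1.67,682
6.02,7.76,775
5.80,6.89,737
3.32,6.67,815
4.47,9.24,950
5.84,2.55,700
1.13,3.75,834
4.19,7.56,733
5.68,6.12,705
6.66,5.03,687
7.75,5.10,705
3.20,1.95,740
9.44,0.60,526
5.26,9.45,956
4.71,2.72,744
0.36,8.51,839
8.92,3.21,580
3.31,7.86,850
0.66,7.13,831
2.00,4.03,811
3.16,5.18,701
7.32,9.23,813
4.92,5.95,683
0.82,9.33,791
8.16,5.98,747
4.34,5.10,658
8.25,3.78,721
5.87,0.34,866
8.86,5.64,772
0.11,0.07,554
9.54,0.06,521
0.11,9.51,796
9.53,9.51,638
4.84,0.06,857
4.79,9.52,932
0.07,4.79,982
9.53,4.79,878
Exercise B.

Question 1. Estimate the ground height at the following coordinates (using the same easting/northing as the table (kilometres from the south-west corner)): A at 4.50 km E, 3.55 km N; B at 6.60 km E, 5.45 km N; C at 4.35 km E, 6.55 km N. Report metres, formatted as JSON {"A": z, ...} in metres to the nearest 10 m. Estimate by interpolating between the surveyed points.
{"A": 710, "B": 660, "C": 700}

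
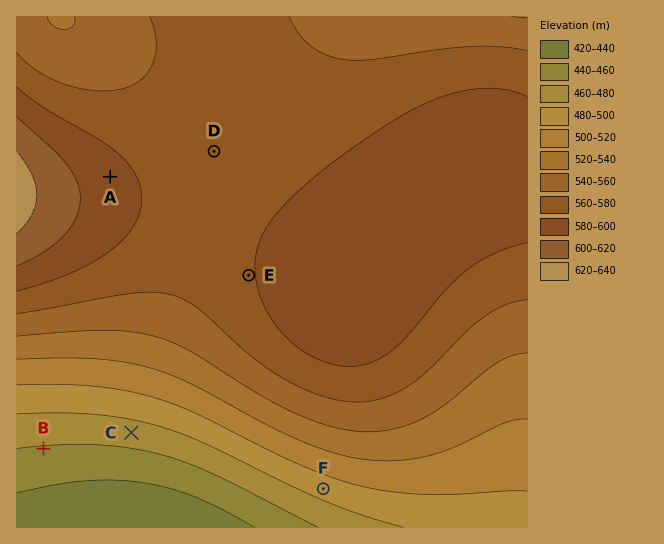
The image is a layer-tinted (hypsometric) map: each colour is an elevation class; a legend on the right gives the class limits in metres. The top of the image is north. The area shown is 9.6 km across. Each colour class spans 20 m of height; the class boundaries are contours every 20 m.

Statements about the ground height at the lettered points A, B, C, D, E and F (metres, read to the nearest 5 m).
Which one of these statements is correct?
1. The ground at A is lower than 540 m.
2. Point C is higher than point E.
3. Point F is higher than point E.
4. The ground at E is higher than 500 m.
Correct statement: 4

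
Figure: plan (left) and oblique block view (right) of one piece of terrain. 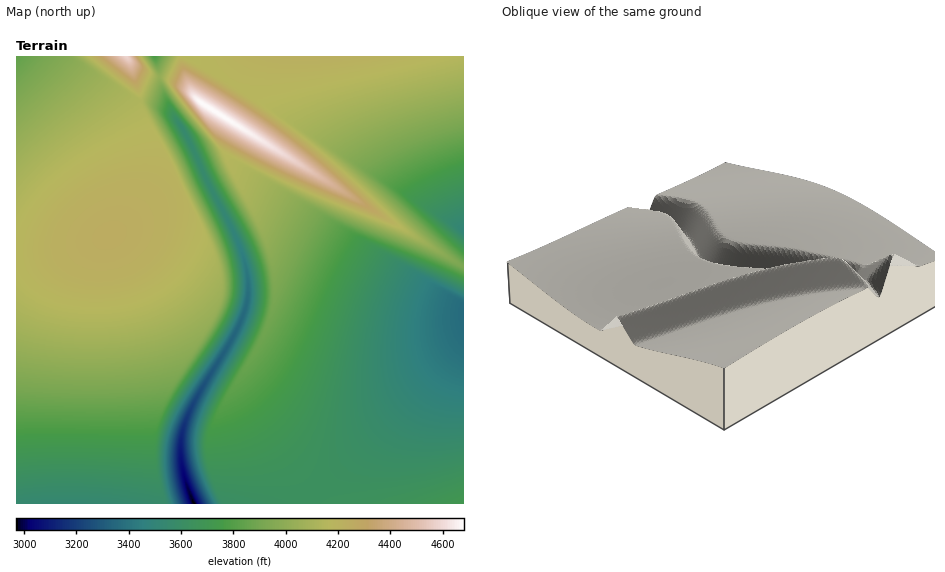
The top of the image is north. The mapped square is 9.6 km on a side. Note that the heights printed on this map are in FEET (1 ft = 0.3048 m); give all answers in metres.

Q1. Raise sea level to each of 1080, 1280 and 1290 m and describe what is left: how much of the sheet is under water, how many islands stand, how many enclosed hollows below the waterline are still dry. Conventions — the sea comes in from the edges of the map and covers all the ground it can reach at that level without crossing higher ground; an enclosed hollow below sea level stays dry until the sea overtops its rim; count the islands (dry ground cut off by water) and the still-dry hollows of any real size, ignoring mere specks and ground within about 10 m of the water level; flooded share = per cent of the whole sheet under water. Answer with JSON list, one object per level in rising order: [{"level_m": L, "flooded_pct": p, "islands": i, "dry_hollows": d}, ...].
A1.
[{"level_m": 1080, "flooded_pct": 10, "islands": 0, "dry_hollows": 0}, {"level_m": 1280, "flooded_pct": 87, "islands": 2, "dry_hollows": 0}, {"level_m": 1290, "flooded_pct": 94, "islands": 1, "dry_hollows": 0}]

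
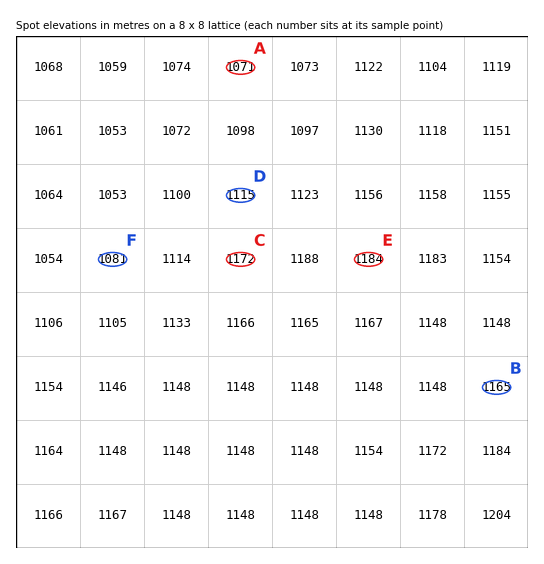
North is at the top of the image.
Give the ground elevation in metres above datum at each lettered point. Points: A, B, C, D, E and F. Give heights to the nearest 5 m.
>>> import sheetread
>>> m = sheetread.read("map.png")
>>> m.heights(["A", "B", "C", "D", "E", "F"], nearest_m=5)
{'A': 1070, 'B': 1165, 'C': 1170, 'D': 1115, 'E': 1185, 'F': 1080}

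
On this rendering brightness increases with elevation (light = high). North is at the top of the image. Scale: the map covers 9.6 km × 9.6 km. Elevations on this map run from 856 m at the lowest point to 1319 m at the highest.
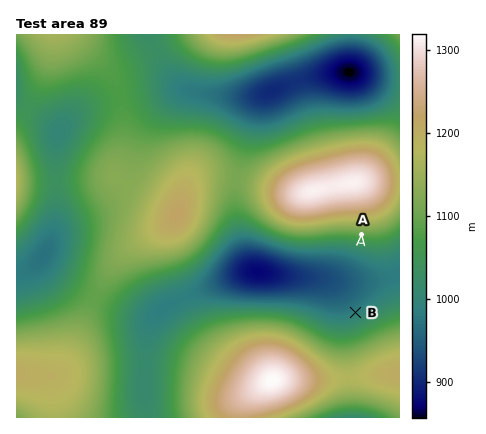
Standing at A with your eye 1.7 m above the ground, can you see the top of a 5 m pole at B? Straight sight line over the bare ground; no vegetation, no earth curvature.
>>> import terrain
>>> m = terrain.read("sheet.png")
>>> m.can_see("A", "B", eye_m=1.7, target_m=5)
True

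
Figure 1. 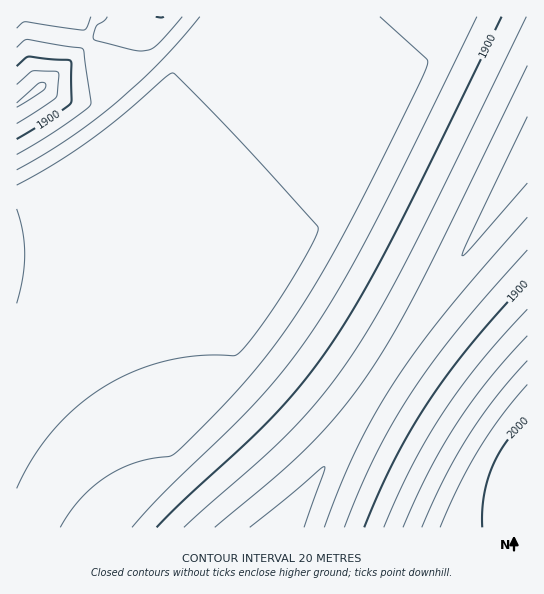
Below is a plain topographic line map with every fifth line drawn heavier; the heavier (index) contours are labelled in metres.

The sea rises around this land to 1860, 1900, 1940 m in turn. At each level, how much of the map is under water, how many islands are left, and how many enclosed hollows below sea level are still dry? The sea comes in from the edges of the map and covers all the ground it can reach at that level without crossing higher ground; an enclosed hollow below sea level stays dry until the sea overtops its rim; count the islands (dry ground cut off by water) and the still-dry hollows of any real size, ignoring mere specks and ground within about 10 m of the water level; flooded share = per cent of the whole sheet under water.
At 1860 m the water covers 8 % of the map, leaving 0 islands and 0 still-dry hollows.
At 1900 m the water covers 25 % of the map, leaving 0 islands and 0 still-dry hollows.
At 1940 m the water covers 46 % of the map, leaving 0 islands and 0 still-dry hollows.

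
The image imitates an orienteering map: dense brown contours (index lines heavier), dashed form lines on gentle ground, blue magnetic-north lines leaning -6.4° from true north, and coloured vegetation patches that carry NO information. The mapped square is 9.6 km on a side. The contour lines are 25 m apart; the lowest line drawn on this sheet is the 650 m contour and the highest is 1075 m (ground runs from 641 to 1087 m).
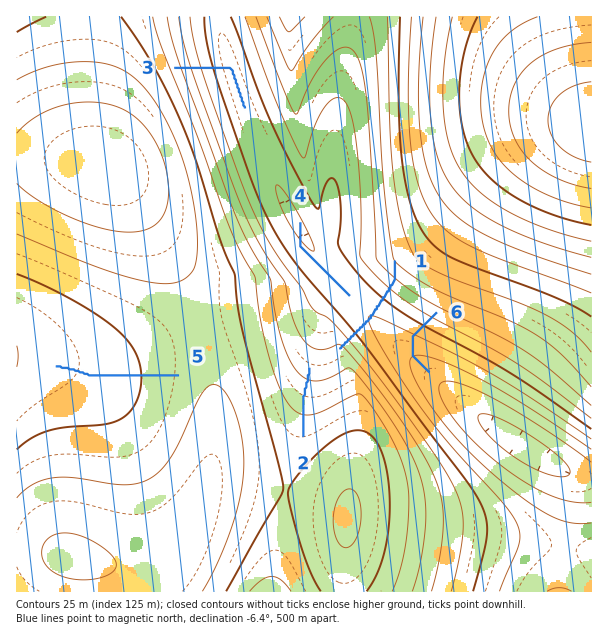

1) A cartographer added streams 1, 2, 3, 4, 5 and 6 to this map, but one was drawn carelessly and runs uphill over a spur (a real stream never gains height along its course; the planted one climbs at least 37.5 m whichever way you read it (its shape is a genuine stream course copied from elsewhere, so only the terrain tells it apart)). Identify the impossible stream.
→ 1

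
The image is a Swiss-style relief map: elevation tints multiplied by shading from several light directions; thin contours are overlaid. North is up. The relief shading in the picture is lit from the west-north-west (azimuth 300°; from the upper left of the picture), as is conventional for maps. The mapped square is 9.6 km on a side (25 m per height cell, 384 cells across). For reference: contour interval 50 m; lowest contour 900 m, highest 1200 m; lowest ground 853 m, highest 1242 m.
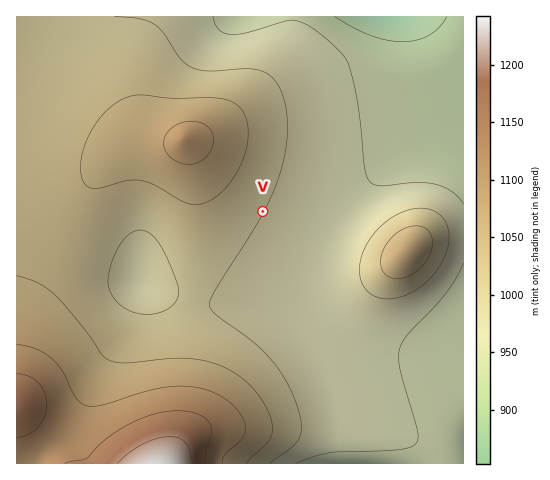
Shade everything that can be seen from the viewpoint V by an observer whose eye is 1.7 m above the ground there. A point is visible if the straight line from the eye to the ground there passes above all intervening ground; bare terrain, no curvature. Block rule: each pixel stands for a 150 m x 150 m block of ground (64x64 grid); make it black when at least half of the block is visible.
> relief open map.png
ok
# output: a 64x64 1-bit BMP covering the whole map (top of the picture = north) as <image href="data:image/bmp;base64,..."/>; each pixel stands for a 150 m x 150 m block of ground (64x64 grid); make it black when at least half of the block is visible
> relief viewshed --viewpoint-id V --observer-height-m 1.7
<image width="64" height="64" href="data:image/bmp;base64,Qk0+AgAAAAAAAD4AAAAoAAAAQAAAAEAAAAABAAEAAAAAAAACAAATCwAAEwsAAAIAAAAAAAAA////AAAAAAADgP/AAAAAAAAB/8AAAAAAAAP/wAAAAAAAB//AAAAB+AAf/+AAAP/4B///+eAH//gf/////////D/////////4f/////////D/////////4P/////////A/////////4D////////+AP////////wA////////+AD////////gAP///////8AAP8D/////gAAAAB////8AAAAAB////wAAAAAB////AAAAAAB///8AAAAAAD///4AAAAAAH///wAAAAAAf///gAAAAAA////AAAAAAB///+AAAAAAH///8AAAAAAP///wAAAAAAf///gAAAAAB////AAAAAAD///8AAAAAAP///4AAAAAA////gAAAAAD///+AAAAAA////8AAAAAH////wAAAAAf////AAAAAD////8AAAAAP/f//wAAAAB/4f//gAAAAH/A//+AAAAAf4B//+AAAAD/gD///AAAAH8AD//8AAAAAAAH//wAAAAAAAP//AAAAAAAA//8AAAAAAAB//wAAAAAAAD//AAAAAAAAH/8AAAAAAAAP/wAAAAAAAAf/AAAAAAAAB/8AAAAAAAAD/wAAAAAAAAH/AAAAAAAAAD8AAAAAAAAAHwAAAAAAAAAPAAAAAAAAAAcAAAAAAAAABwAAAAAAAAADAAAAAAAAAAMAAAAAAAAAAQ=="/>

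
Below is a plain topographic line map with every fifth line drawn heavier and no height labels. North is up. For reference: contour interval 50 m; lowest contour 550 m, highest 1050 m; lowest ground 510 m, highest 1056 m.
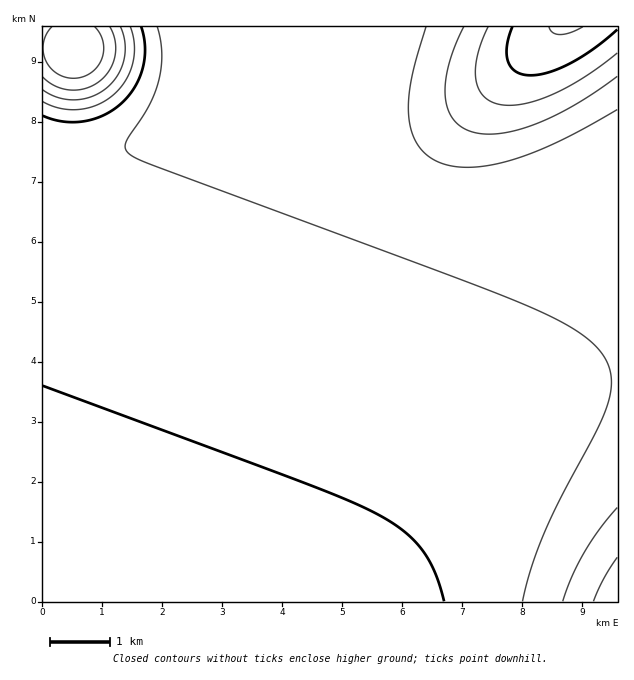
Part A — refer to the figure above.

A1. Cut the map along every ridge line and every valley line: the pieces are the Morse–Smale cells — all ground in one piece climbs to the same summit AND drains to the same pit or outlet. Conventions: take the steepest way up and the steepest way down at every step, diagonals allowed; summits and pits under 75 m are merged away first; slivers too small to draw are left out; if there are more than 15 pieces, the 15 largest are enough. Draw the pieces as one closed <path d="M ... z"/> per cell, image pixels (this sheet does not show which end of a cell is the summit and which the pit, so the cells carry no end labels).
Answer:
<path d="M617 26l-396 0-14 37-15 28-15 21-23 22-29 16-25 8-35 2-23-4 1 446 310 0 21-32 34-47 28-33 46-44 29-22 34-23 21-11 26-8 26-4z"/><path d="M617 378l-19 2-32 10-36 20-48 36-46 44-28 33-34 47-20 31 263 1z"/><path d="M220 26l-177 0-1 128 23 6 35-2 25-8 29-16 23-22 15-21 15-28 12-30z"/>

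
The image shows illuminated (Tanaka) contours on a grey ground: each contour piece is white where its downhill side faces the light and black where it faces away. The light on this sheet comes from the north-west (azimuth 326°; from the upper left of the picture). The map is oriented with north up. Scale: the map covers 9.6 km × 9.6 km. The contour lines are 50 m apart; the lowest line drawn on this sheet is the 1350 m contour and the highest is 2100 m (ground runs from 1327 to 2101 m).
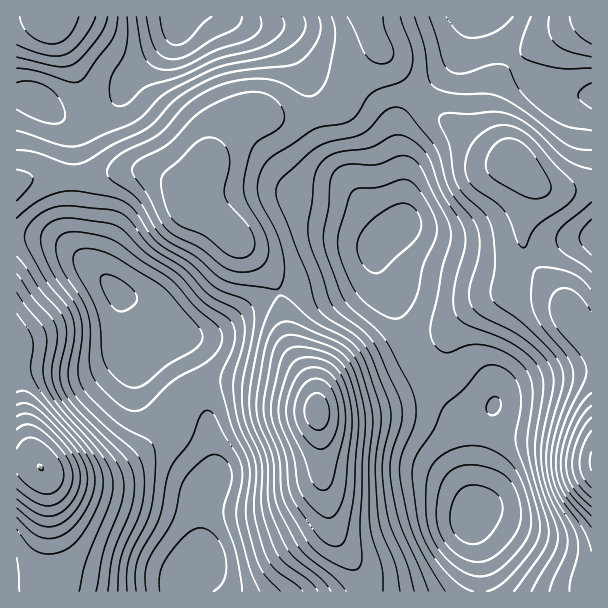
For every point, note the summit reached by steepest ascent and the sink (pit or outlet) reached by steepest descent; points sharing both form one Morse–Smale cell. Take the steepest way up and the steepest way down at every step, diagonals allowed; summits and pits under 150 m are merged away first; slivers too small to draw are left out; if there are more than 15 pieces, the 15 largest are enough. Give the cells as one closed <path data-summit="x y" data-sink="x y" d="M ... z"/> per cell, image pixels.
<path data-summit="317 411" data-sink="468 519" d="M378 46l0 4-20 22-15 29-5 5-35 10-31 0-17-4-15 8-24 27-8 17-16 22-6 18 5 6 22 10 15 10 37 39 12 18 5 13 2 26 6 22 17 27 9 21 6 57 0 26 10 51 8 15 16 22 8 18 0 6 115 1 1-38-4-15-7-17 0-6 6-18 6-54 11-33-15 5-13-1-14-7-14-16-20-29-8-18-14-43-18-38 0-15 3-6 20-15 4-9 0-48-5-21 0-27 8-15 12-12z"/><path data-summit="591 462" data-sink="468 519" d="M419 97l-13 11-8 15 0 27 5 21 0 48-3 8-21 16-3 6 0 15 18 38 14 43 8 18 20 29 14 16 14 7 13 1 15-5-11 33-6 54-6 18 0 6 6 12 5 20 0 37 111 1 1-404-40 2-10-3-9-6-18-19-23-8-16-10-44-34z"/><path data-summit="317 411" data-sink="201 560" d="M144 170l-22 0-36 8-47-2-22 6-1 54 32 2 14 4 25 20 35 34 16 5 14 7 22 27 20 39 12 34 8 51 0 18-9 15-5 18 2 50-14 12-7 12-1 7 183 1 1-7-3-9-29-46-10-51 0-26-6-57-9-21-17-27-6-22-2-26-6-16-11-15-37-39-15-10-22-10-5-6-2-9-8-11-12-8z"/><path data-summit="41 468" data-sink="201 560" d="M38 236l-22 1 0 111 4 14 2 42 6 37 3 11 6 12 6 6 5 13 6 108 125 1 2-8 7-12 14-12-2-50 5-18 9-15 0-18-6-42-9-33-25-49-22-27-14-7-16-5-35-34-25-20z"/><path data-summit="317 411" data-sink="179 17" d="M366 16l-186 0-2 2-2 12-6 11-42 39-7 15-11 11-12 8-18 6-11 0-12-5-25-18-16-1 0 86 4 0 19-6 47 2 36-8 22 0 20 6 12 8 5 5 4 11 7-14 16-22 10-21 27-27 10-4 17 4 31 0 29-7 11-8 15-29 20-22 0-6-4-3z"/><path data-summit="591 462" data-sink="480 17" d="M488 16l-16 1-10 31-10 17-34 31 14 14 44 34 16 10 23 8 18 19 9 6 10 3 39-3 1-91-35 0-21-12-30-33-8-13z"/><path data-summit="51 24" data-sink="179 17" d="M179 16l-162 0-1 79 16 2 25 18 12 5 11 0 18-6 12-8 11-11 7-15 42-39 6-11z"/><path data-summit="41 468" data-sink="480 17" d="M591 16l-102 0-1 2 18 33 30 33 16 10 18 3 22-2z"/><path data-summit="41 468" data-sink="468 519" d="M17 349l-1 242 37 1 1-20-4-21-2-68-4-10-7-9-9-23-6-37-2-42z"/><path data-summit="317 411" data-sink="480 17" d="M471 16l-103 0-1 4 12 28 40 48 15-12 22-24 10-24z"/>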